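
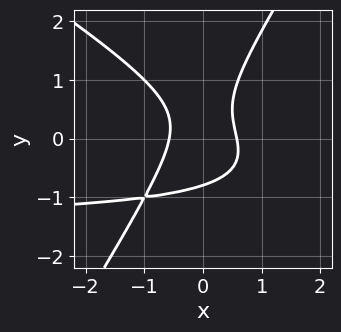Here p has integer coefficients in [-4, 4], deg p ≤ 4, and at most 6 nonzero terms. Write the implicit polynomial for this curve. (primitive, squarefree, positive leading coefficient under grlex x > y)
2*x^2*y + 2*x*y^2 - 2*y^3 + 3*x^2 - 1

1. Degree: a generic line meets the curve in up to 3 points, so deg p = 3.
2. Putting this together gives p.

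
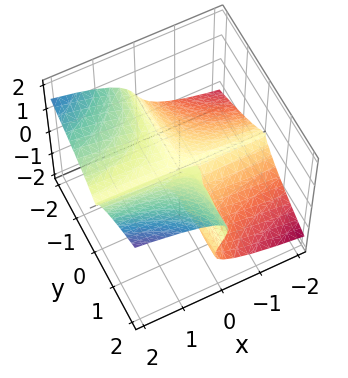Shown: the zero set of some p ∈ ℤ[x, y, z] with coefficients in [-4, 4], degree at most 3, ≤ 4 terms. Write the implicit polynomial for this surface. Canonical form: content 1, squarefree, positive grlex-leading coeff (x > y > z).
x*y^2 - 3*z^3 + y*z

First, deg p = 3. The shape is more complex than any degree-2 surface.
Next, checking where it meets the axes: every point of the x-axis in the box is on the surface; every point of the y-axis in the box is on the surface; it crosses the z-axis at the gridline z = 0.
Finally, these observations pin down the coefficients.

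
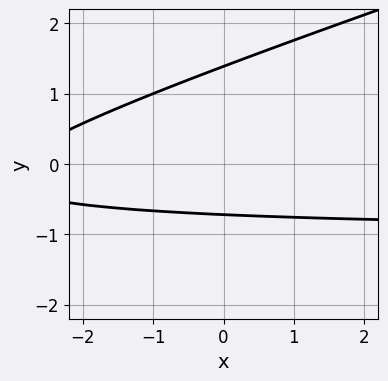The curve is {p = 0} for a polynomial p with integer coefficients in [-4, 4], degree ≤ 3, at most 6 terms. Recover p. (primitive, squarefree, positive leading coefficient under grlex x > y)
Degree: no degree-1 curve has this shape, so deg p = 2.
Reading off the gridlines: no x-intercept at any integer in the box.
The integer polynomial consistent with all of this is the stated p.

x*y - 3*y^2 + x + 2*y + 3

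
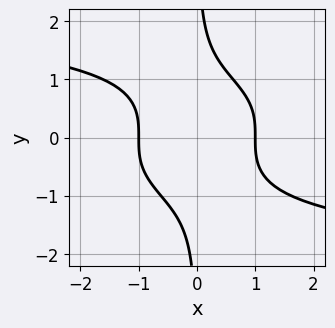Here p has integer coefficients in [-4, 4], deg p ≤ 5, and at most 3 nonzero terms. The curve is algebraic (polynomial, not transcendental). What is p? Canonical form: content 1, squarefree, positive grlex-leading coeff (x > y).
First, degree: the shape is more complex than any degree-3 curve, so deg p = 4.
Then, checking where it meets the axes: the x-axis gridline crossings are at x ∈ {-1, 1}; no y-intercept at any integer in the box.
Finally, matching integer coefficients to the picture gives p.

x*y^3 + x^2 - 1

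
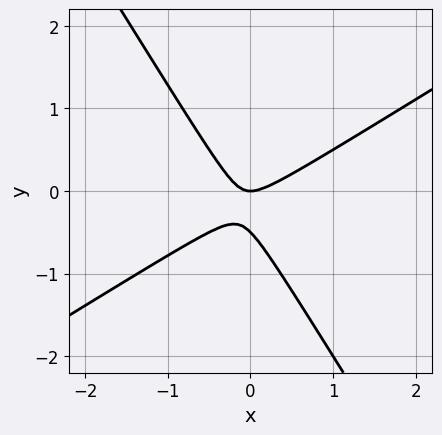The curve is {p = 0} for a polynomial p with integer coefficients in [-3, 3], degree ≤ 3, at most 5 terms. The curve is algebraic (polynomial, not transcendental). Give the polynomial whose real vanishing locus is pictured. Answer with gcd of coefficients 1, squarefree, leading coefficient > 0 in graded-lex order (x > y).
1. The degree is 2 — the shape is more complex than any degree-1 curve.
2. From the visible intercepts: one y-axis crossing is at y = 0; it meets the x-axis at x = 0 (among the integer gridlines).
3. Matching integer coefficients to the picture gives p.

2*x^2 - 2*x*y - 2*y^2 - y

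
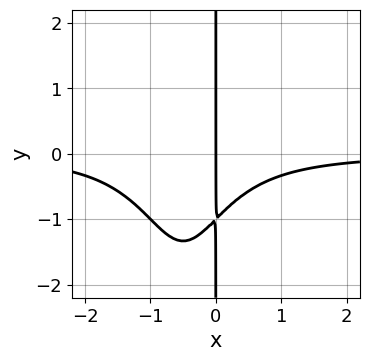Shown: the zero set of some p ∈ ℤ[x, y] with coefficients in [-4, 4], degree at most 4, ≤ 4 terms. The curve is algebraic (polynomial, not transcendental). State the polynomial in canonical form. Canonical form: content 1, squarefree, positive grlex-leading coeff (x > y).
1. The degree is 4 — a generic line meets the curve in up to 4 points.
2. Observable constraints: one x-axis crossing is at x = 0; the visible y-axis segment lies entirely on the curve.
3. Putting this together gives p.

x^3*y + x^2*y + x*y + x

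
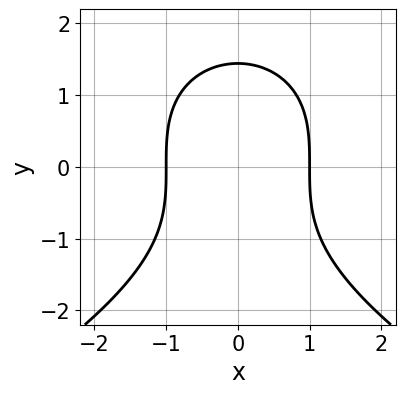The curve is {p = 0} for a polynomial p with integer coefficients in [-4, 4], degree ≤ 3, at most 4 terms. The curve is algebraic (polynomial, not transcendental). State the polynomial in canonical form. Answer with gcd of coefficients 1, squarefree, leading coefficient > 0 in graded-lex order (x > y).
y^3 + 3*x^2 - 3

(a) deg p = 3.
(b) Symmetries: mirror symmetry x ↦ −x ⇒ only even powers of x.
(c) Observable constraints: among the integer gridlines, it crosses the x-axis at x ∈ {-1, 1}.
(d) Matching integer coefficients to the picture gives p.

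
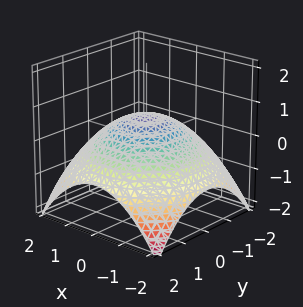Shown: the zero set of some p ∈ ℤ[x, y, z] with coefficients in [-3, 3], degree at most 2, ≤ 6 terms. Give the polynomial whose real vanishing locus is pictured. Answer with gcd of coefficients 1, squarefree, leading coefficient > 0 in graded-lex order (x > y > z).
x^2 + y^2 + 3*z - 2

deg p = 2.
By symmetry, the surface is invariant under rotation about z: p = q(x² + y², z).
From the axis intercepts and sections: a circular section at z = 0 has radius between 1 and 2.
Solving for integer coefficients yields p as stated.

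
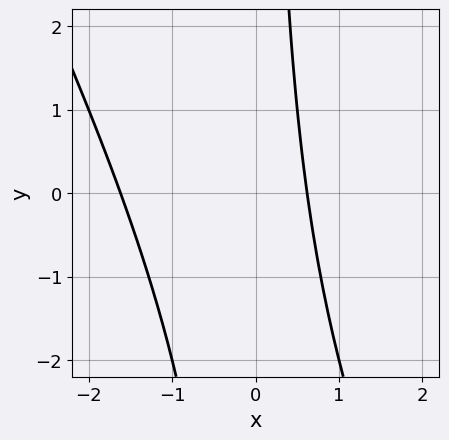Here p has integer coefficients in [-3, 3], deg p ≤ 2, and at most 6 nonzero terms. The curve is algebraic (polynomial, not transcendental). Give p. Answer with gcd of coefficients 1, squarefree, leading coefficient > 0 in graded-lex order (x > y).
(a) Degree: a generic line meets the curve in up to 2 points, so deg p = 2.
(b) Observable constraints: the curve avoids every integer y-axis point in the box.
(c) Solving for integer coefficients yields p as stated.

2*x^2 + x*y + 2*x - 2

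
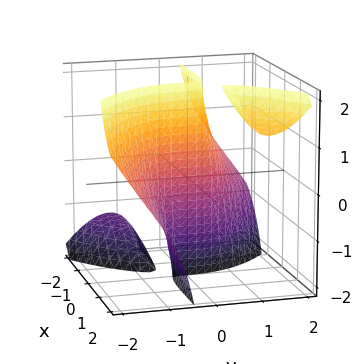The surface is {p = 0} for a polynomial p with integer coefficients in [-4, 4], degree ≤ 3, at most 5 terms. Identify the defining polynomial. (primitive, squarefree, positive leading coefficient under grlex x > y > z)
3*x*y*z - 2*y^3 - 3*x

There are 3 components. Treating them together as one polynomial.
Degree: a generic line meets the surface in up to 3 points, so deg p = 3.
Checking where it meets the axes: it crosses the x-axis at the gridline x = 0; it meets the y-axis at y = 0 (among the integer gridlines).
Matching integer coefficients to the picture gives p. Check: (0, 0, -2) on the z-axis lies on the surface, and p(0, 0, -2) = 0. ✓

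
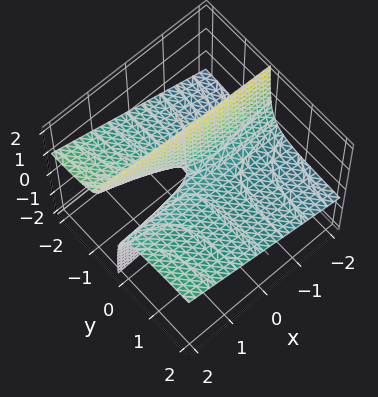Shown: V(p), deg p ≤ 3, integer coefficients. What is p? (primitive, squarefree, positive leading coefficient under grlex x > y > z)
x*y - 3*y*z - z

1. deg p = 2.
2. Checking where it meets the axes: the visible x-axis segment lies entirely on the surface; every point of the y-axis in the box is on the surface; one z-axis crossing is at z = 0.
3. Putting this together gives p.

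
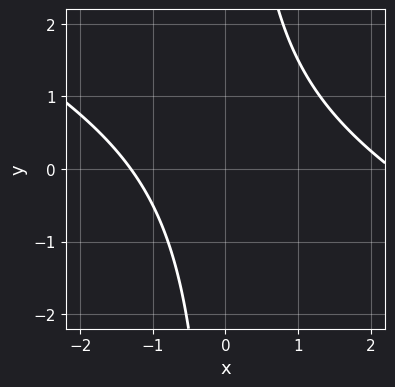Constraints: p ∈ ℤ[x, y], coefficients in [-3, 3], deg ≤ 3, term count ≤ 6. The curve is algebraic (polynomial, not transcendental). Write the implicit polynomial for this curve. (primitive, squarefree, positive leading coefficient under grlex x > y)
x^2 + 2*x*y - x - 3

(a) deg p = 2.
(b) Observable constraints: it misses every integer gridline on the y-axis.
(c) Matching integer coefficients to the picture gives p.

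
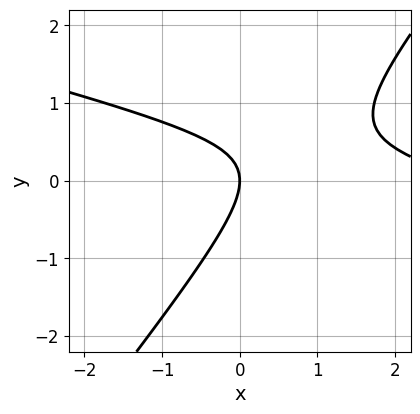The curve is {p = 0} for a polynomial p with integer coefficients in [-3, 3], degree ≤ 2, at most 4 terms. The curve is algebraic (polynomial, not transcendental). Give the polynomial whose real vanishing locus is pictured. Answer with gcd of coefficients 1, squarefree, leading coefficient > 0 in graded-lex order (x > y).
(a) Degree: a generic line meets the curve in up to 2 points, so deg p = 2.
(b) From the visible intercepts: one x-axis crossing is at x = 0; it meets the y-axis at y = 0 (among the integer gridlines).
(c) Putting this together gives p.

x^2 + 3*x*y - 3*y^2 - 3*x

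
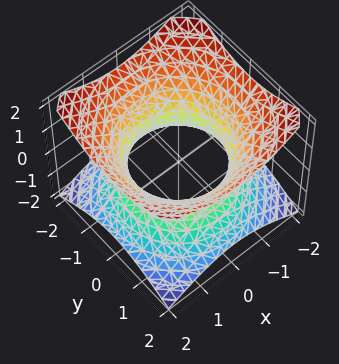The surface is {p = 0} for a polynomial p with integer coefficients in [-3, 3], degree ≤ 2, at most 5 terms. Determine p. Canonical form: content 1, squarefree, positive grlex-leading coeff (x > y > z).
First, deg p = 2. An hourglass — one-sheet hyperboloid; a quadric.
Next, symmetries: rotational symmetry about the z-axis ⇒ p depends on x, y only through x² + y²; it's symmetric under z → −z, forcing even powers of z.
Then, checking where it meets the axes: no z-intercept at any integer in the box; a circular section at z = -1 has radius between 1 and 2.
Finally, matching integer coefficients to the picture gives p.

2*x^2 + 2*y^2 - 3*z^2 - 3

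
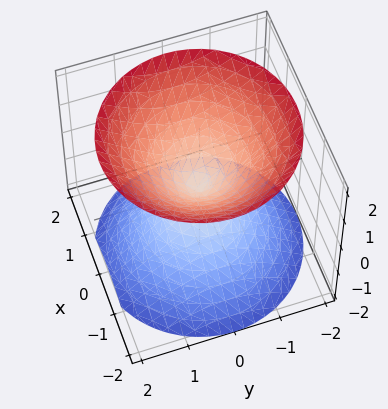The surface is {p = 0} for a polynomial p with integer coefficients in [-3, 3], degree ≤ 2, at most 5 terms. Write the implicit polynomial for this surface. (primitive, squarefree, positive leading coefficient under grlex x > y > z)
x^2 + y^2 - z^2

1. The picture has 2 separate pieces.
2. The degree is 2 — two nappes meeting at a single point; a quadric.
3. Symmetries: the z-axis is an axis of rotation, so x and y enter only as x² + y²; it's symmetric under z → −z, forcing even powers of z.
4. Checking where it meets the axes: it meets the y-axis at y = 0 (among the integer gridlines); a circular section at z = -1 has radius exactly 1; it meets the z-axis at z = 0 (among the integer gridlines); it meets the x-axis at x = 0 (among the integer gridlines).
5. Fitting integer coefficients to these (and the overall shape) gives p.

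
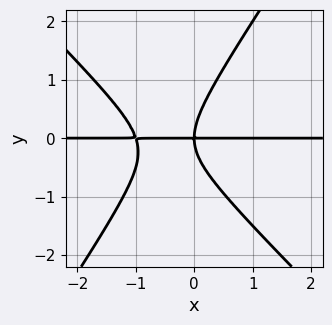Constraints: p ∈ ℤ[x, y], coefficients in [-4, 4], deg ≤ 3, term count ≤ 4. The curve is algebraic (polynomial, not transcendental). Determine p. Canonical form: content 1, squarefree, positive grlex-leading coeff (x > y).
First, degree: a generic line meets the curve in up to 3 points, so deg p = 3.
Then, from the axis intercepts and sections: one y-axis crossing is at y = 0; every point of the x-axis in the box is on the curve.
Finally, fitting integer coefficients to these (and the overall shape) gives p.

3*x^2*y + x*y^2 - 2*y^3 + 3*x*y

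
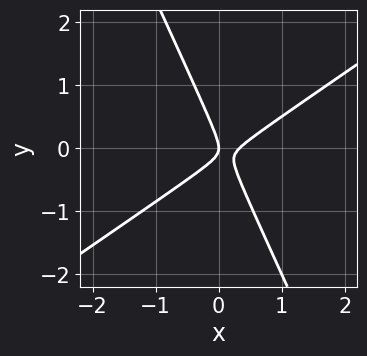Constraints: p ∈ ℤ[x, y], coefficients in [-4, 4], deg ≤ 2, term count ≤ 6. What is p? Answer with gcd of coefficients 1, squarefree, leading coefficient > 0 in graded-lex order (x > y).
3*x^2 - 3*x*y - 2*y^2 - x

The degree is 2 — a generic line meets the curve in up to 2 points.
Observable constraints: it crosses the x-axis at the gridline x = 0; it meets the y-axis at y = 0 (among the integer gridlines).
These observations pin down the coefficients.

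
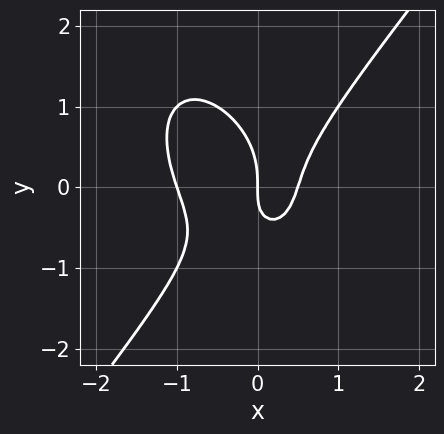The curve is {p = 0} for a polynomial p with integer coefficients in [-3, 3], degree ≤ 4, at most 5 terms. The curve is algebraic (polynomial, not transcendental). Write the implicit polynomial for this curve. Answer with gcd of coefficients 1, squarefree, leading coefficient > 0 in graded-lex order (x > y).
2*x^3 - y^3 + x^2 - x*y - x

1. deg p = 3.
2. From the axis intercepts and sections: it crosses the y-axis at the gridline y = 0; the x-axis gridline crossings are at x ∈ {-1, 0}.
3. The integer polynomial consistent with all of this is the stated p.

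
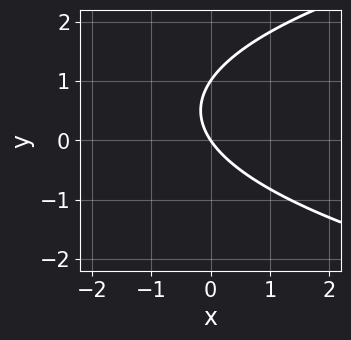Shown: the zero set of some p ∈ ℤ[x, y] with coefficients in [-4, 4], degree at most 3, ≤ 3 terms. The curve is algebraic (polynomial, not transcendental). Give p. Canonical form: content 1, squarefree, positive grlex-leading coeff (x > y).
2*y^2 - 3*x - 2*y

1. Degree: the shape is more complex than any degree-1 curve, so deg p = 2.
2. Checking where it meets the axes: one x-axis crossing is at x = 0; the y-axis gridline crossings are at y ∈ {0, 1}.
3. The integer polynomial consistent with all of this is the stated p.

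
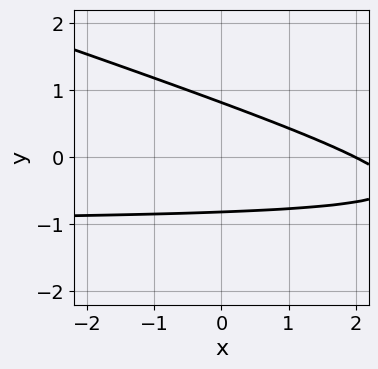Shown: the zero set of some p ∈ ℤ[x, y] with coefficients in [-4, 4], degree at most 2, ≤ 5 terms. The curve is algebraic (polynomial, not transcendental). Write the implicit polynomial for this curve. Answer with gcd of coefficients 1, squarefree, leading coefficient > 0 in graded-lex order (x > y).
First, the degree is 2 — a generic line meets the curve in up to 2 points.
Then, reading off the gridlines: it meets the x-axis at x = 2 (among the integer gridlines).
Finally, these observations pin down the coefficients.

x*y + 3*y^2 + x - 2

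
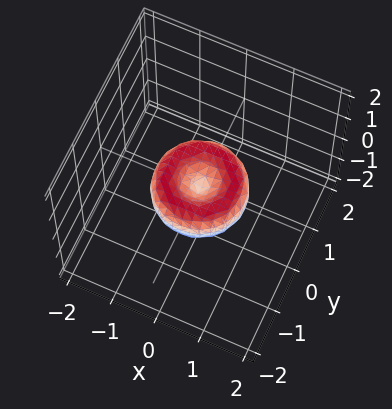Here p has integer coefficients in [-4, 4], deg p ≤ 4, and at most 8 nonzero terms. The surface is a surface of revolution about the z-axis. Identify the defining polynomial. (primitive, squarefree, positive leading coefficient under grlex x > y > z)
x^4 + 2*x^2*y^2 + y^4 - x^2 - y^2 + z^2

(a) Degree: a generic line meets the surface in up to 4 points, so deg p = 4.
(b) Symmetries: rotational symmetry about the z-axis ⇒ p depends on x, y only through x² + y².
(c) Observable constraints: it meets the z-axis at z = 0 (among the integer gridlines); the x-axis gridline crossings are at x ∈ {-1, 0, 1}; among the integer gridlines, it crosses the y-axis at y ∈ {-1, 0, 1}; a circular section at z = 0 has radius exactly 1.
(d) Assembling these constraints gives the stated polynomial.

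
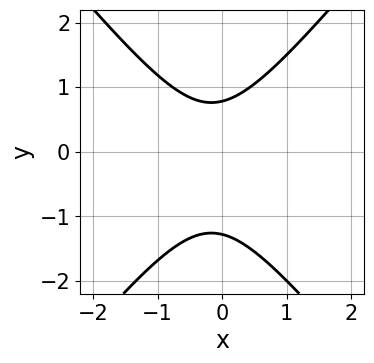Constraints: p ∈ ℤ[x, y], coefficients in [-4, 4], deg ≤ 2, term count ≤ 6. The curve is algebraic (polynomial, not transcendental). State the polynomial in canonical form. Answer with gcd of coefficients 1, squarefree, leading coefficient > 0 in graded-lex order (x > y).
3*x^2 - 2*y^2 + x - y + 2

(a) Degree: the shape is more complex than any degree-1 curve, so deg p = 2.
(b) From the visible intercepts: it misses every integer gridline on the x-axis.
(c) The integer polynomial consistent with all of this is the stated p.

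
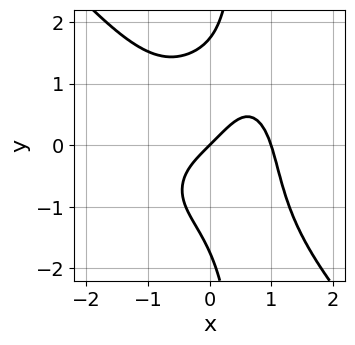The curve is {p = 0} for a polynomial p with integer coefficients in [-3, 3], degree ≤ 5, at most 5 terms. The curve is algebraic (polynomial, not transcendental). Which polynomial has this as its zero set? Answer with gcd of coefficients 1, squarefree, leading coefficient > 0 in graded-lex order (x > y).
3*x^4 + 2*x*y^3 - y^3 - 3*x + 3*y

Degree: no degree-3 curve has this shape, so deg p = 4.
From the visible intercepts: it meets the y-axis at y = 0 (among the integer gridlines); the x-axis gridline crossings are at x ∈ {0, 1}.
Matching integer coefficients to the picture gives p.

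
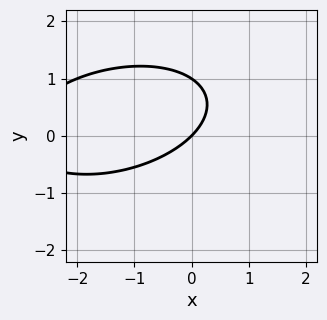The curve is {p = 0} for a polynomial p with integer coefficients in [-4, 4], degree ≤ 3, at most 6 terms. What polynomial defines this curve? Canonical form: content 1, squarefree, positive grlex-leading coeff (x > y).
x^2 - x*y + 3*y^2 + 3*x - 3*y

First, the degree is 2 — a generic line meets the curve in up to 2 points.
Next, checking where it meets the axes: it crosses the x-axis at the gridline x = 0; among the integer gridlines, it crosses the y-axis at y ∈ {0, 1}.
Finally, fitting integer coefficients to these (and the overall shape) gives p.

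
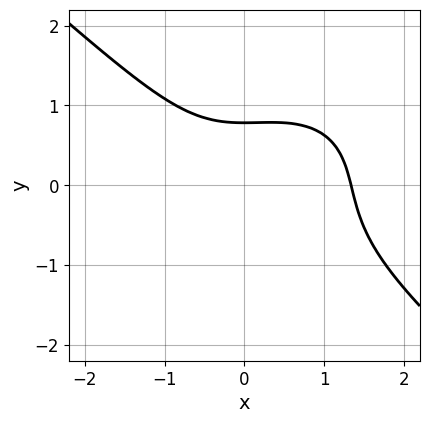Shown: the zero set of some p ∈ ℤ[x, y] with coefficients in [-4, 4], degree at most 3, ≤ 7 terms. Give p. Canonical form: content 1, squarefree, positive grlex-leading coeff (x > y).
(a) Degree: the shape is more complex than any degree-2 curve, so deg p = 3.
(b) Matching integer coefficients to the picture gives p.

2*x^3 + 3*y^3 - x^2 + 2*y - 3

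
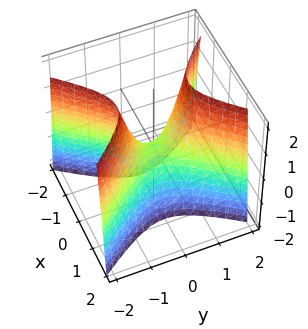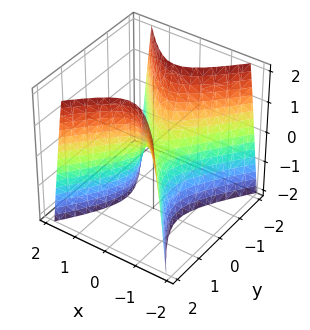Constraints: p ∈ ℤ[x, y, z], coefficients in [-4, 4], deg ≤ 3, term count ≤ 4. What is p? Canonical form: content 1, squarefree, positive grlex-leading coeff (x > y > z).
3*x^2 - 2*y^2 + z

First, degree: a saddle surface; a quadric, so deg p = 2.
Next, symmetries: the x ↦ −x reflection is a symmetry, so x appears only in even powers; it's symmetric under y → −y, forcing even powers of y.
Then, reading off the gridlines: it crosses the y-axis at the gridline y = 0; one z-axis crossing is at z = 0; it meets the x-axis at x = 0 (among the integer gridlines).
Finally, solving for integer coefficients yields p as stated.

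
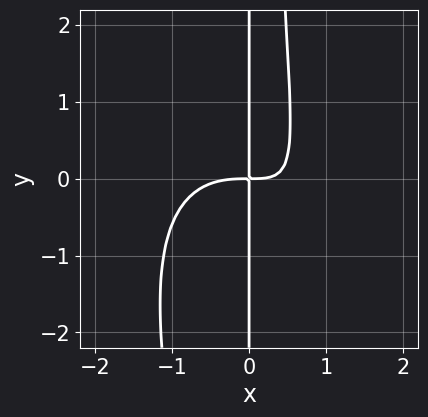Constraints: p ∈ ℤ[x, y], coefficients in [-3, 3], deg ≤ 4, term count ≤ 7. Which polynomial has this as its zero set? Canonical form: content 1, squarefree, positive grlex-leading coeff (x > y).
2*x^4 + 2*x^3*y + x^2*y^2 + 3*x^2*y - 3*x*y

(a) The degree is 4 — the shape is more complex than any degree-3 curve.
(b) Against the integer gridlines: the visible y-axis segment lies entirely on the curve.
(c) Together with the visible shape, these determine p as stated.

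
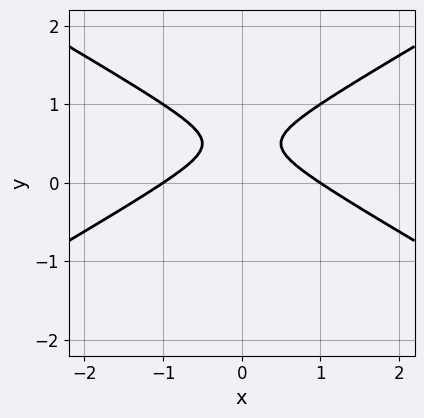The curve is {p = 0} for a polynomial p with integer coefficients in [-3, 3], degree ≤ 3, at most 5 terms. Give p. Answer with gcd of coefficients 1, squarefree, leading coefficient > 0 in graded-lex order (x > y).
x^2 - 3*y^2 + 3*y - 1

Degree: no degree-1 curve has this shape, so deg p = 2.
Symmetries: it's symmetric under x → −x, forcing even powers of x.
Checking where it meets the axes: among the integer gridlines, it crosses the x-axis at x ∈ {-1, 1}; it misses every integer gridline on the y-axis.
Solving for integer coefficients yields p as stated.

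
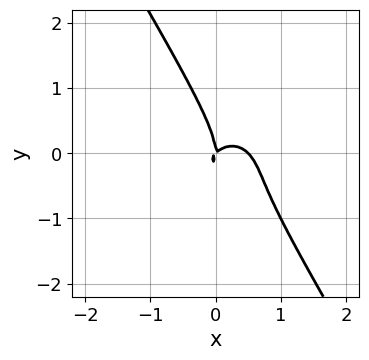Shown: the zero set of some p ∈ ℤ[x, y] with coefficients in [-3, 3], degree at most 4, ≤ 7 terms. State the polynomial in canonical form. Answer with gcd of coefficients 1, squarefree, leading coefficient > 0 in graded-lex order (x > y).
2*x^3 + x*y^2 + y^3 - x^2 + x*y

First, deg p = 3. No degree-2 curve has this shape.
Then, against the integer gridlines: it crosses the x-axis at the gridline x = 0; it crosses the y-axis at the gridline y = 0.
Finally, putting this together gives p.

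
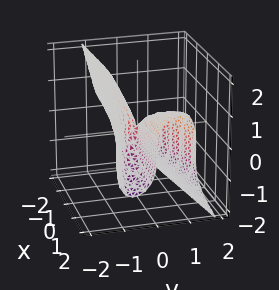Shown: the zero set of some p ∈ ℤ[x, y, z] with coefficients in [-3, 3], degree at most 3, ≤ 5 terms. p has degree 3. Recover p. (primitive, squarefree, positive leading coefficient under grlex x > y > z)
(a) deg p = 3.
(b) Against the integer gridlines: one y-axis crossing is at y = 0; every point of the x-axis in the box is on the surface; it meets the z-axis at z = 0 (among the integer gridlines).
(c) Fitting integer coefficients to these (and the overall shape) gives p.

3*y^3 + z^3 - 2*x*y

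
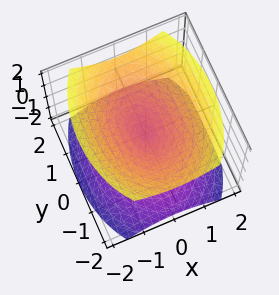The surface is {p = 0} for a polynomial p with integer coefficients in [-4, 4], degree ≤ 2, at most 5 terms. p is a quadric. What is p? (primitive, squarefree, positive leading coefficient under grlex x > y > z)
2*x^2 + y^2 - 2*z^2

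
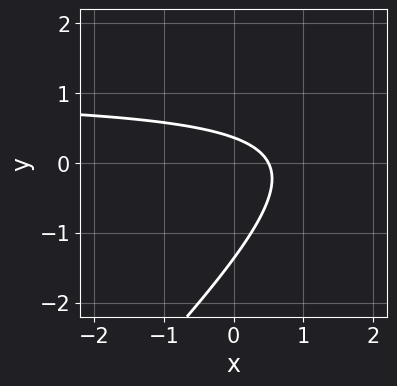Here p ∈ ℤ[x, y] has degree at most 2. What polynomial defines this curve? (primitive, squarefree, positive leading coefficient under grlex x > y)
2*x*y - 2*y^2 - 2*x - 2*y + 1

First, the degree is 2 — no degree-1 curve has this shape.
Finally, matching integer coefficients to the picture gives p.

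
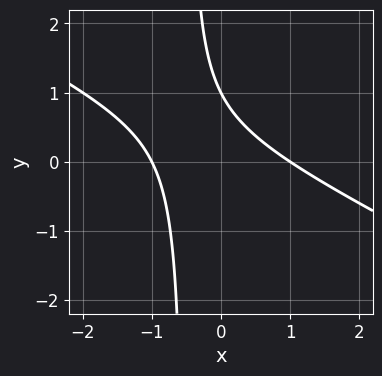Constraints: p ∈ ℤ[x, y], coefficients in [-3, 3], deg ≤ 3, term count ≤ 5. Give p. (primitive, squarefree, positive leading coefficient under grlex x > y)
x^2 + 2*x*y + y - 1

First, deg p = 2. No degree-1 curve has this shape.
Then, reading off the gridlines: it meets the y-axis at y = 1 (among the integer gridlines); the x-axis gridline crossings are at x ∈ {-1, 1}.
Finally, solving for integer coefficients yields p as stated.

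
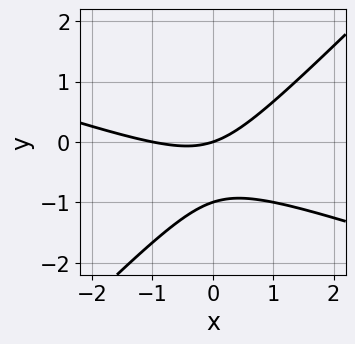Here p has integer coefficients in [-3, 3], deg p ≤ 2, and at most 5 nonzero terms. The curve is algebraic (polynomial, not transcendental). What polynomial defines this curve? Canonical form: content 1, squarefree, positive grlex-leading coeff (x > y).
deg p = 2. The shape is more complex than any degree-1 curve.
Observable constraints: among the integer gridlines, it crosses the y-axis at y ∈ {-1, 0}; the x-axis gridline crossings are at x ∈ {-1, 0}.
These observations pin down the coefficients.

x^2 + 2*x*y - 3*y^2 + x - 3*y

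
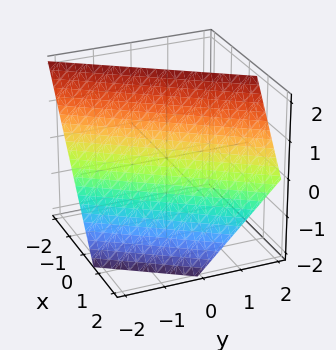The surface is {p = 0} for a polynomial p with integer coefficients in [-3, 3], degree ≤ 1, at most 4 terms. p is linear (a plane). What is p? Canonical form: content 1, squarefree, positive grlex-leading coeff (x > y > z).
3*x - 2*y + 2*z - 2

First, the degree is 1 — the surface is flat (a plane).
Next, from the visible intercepts: it meets the y-axis at y = -1 (among the integer gridlines); it crosses the z-axis at the gridline z = 1.
Finally, fitting integer coefficients to these (and the overall shape) gives p.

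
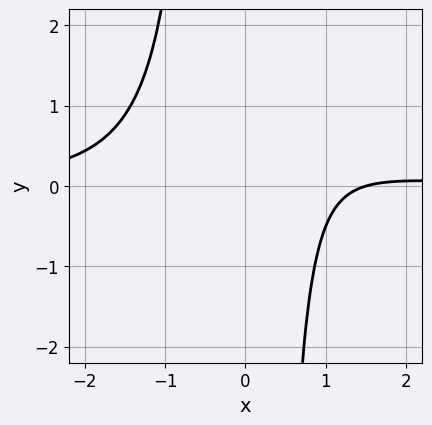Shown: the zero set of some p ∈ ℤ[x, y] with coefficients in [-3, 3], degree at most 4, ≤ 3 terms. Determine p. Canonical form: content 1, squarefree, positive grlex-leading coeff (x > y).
Degree: a generic line meets the curve in up to 4 points, so deg p = 4.
Checking where it meets the axes: the curve avoids every integer y-axis point in the box.
Putting this together gives p.

2*x^3*y - 2*x + 3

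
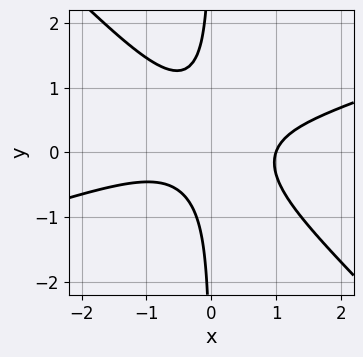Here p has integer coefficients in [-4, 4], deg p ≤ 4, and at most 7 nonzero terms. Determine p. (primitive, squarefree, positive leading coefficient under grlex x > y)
x^3 - 2*x^2*y - 3*x*y^2 + x*y - 1

deg p = 3. A generic line meets the curve in up to 3 points.
Against the integer gridlines: no y-intercept at any integer in the box; it meets the x-axis at x = 1 (among the integer gridlines).
Solving for integer coefficients yields p as stated.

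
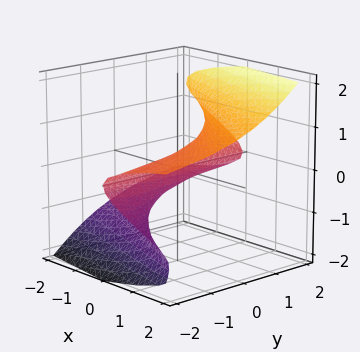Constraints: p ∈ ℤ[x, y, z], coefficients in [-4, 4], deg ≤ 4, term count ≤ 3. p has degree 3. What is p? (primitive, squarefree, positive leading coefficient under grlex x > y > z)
Degree: no degree-2 surface has this shape, so deg p = 3.
From the axis intercepts and sections: every point of the y-axis in the box is on the surface; it meets the z-axis at z = 0 (among the integer gridlines); it crosses the x-axis at the gridline x = 0.
Fitting integer coefficients to these (and the overall shape) gives p.

3*y*z^2 - 3*z^3 + 2*x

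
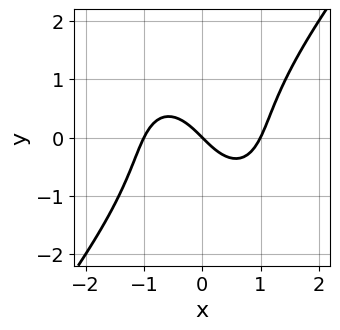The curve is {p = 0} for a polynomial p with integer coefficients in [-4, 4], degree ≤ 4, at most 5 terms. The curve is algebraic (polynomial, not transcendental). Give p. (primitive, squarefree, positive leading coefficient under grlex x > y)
2*x^3 - y^3 - 2*x - 2*y

1. The degree is 3 — the shape is more complex than any degree-2 curve.
2. From the axis intercepts and sections: the x-axis gridline crossings are at x ∈ {-1, 0, 1}; it crosses the y-axis at the gridline y = 0.
3. The integer polynomial consistent with all of this is the stated p.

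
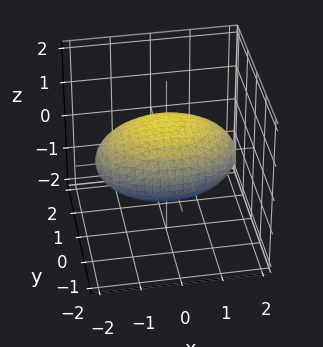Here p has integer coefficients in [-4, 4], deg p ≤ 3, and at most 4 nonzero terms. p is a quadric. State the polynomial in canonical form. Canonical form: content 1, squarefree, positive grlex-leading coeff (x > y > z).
x^2 + 2*y^2 + 3*z^2 - 3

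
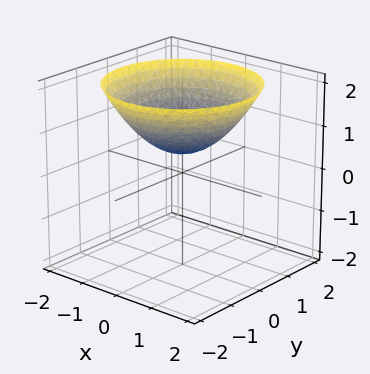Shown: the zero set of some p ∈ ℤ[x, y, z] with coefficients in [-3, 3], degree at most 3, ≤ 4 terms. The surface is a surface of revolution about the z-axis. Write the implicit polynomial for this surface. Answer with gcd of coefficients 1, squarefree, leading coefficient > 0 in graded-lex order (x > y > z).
x^2 + y^2 - 2*z + 1

The degree is 2 — the shape is more complex than any degree-1 surface.
Symmetry: every cross-section ⟂ z is a circle, so x, y appear only via x² + y².
From the axis intercepts and sections: no x-intercept at any integer in the box; a circular section at z = 1 has radius exactly 1; it misses every integer gridline on the y-axis.
The integer polynomial consistent with all of this is the stated p.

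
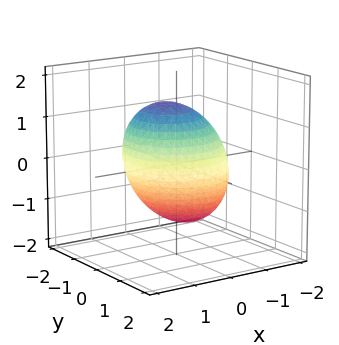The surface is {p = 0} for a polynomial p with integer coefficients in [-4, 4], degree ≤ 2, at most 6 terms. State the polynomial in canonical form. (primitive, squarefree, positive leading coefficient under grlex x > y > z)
2*x^2 - 2*x*z + 2*y^2 - 2*y*z + 2*z^2 - 3

(a) The degree is 2 — a generic line meets the surface in up to 2 points.
(b) Solving for integer coefficients yields p as stated.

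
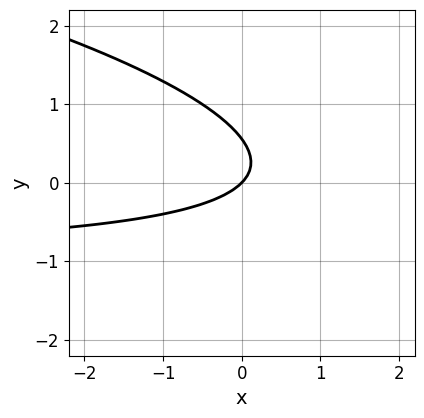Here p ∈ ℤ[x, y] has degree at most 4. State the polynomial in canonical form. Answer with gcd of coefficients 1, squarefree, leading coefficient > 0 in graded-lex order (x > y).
y^3 + 2*x*y + 3*y^2 + 2*x - 2*y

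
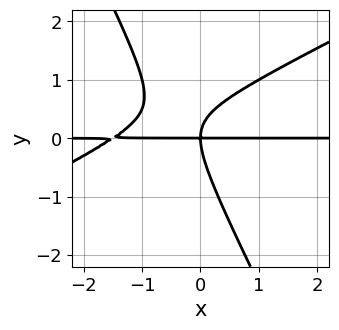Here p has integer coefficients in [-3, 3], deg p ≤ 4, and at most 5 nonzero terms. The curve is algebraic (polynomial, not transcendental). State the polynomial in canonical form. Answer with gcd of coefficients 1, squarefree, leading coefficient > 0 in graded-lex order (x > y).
First, deg p = 3. The shape is more complex than any degree-2 curve.
Next, observable constraints: the visible x-axis segment lies entirely on the curve; it crosses the y-axis at the gridline y = 0.
Finally, assembling these constraints gives the stated polynomial.

2*x^2*y - 3*x*y^2 - 2*y^3 + 3*x*y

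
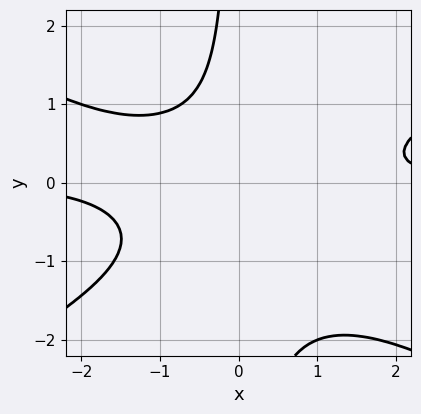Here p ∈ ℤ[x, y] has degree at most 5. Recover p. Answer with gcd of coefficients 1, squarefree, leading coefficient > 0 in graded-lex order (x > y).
x^3*y - 3*x*y^3 - 3*x*y^2 - 2*y^2 - 2

The degree is 4 — a generic line meets the curve in up to 4 points.
Against the integer gridlines: it misses every integer gridline on the y-axis; the curve avoids every integer x-axis point in the box.
Together with the visible shape, these determine p as stated.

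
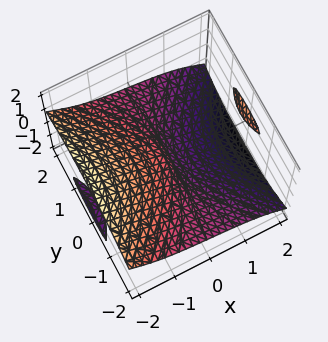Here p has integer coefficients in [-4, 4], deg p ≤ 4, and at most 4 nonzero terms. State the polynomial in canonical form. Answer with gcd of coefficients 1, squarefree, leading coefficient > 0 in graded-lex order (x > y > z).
x^2*z - y^2*z - 2*z^3 - x

(a) I count 3 distinct pieces. Treating them together as one polynomial.
(b) The degree is 3 — a generic line meets the surface in up to 3 points.
(c) Reading off the gridlines: the visible y-axis segment lies entirely on the surface; it crosses the x-axis at the gridline x = 0; one z-axis crossing is at z = 0.
(d) Matching integer coefficients to the picture gives p.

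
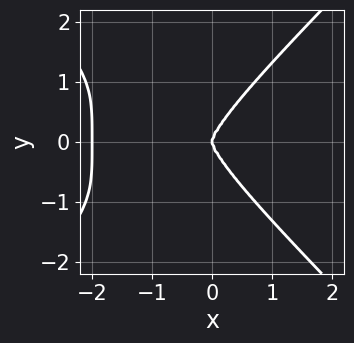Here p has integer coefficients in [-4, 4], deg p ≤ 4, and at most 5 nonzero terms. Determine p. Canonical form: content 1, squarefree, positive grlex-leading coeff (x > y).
x^4 - y^4 + 2*x^3

Degree: a generic line meets the curve in up to 4 points, so deg p = 4.
Symmetries: mirror symmetry y ↦ −y ⇒ only even powers of y.
From the visible intercepts: it meets the y-axis at y = 0 (among the integer gridlines); among the integer gridlines, it crosses the x-axis at x ∈ {-2, 0}.
Assembling these constraints gives the stated polynomial.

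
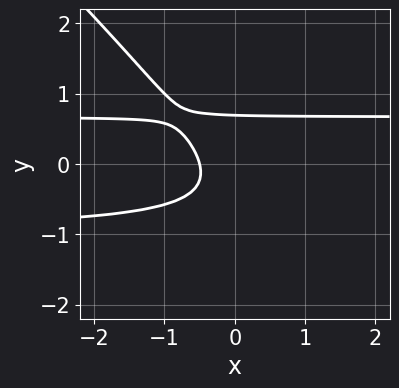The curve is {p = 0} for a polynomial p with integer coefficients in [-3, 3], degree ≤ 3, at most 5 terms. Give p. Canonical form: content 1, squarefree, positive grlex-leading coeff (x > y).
3*x*y^2 + 3*y^3 + x*y - 2*x - 1

1. Degree: no degree-2 curve has this shape, so deg p = 3.
2. Matching integer coefficients to the picture gives p.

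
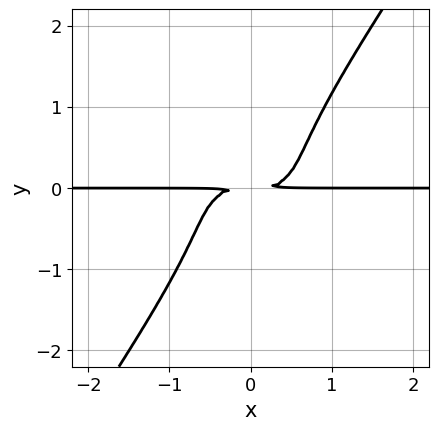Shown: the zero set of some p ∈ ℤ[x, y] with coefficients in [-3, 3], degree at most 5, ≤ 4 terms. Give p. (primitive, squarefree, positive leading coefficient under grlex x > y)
3*x^3*y + 3*x*y^3 - 3*y^4 - 2*y^2

1. deg p = 4.
2. Reading off the gridlines: every point of the x-axis in the box is on the curve.
3. Together with the visible shape, these determine p as stated.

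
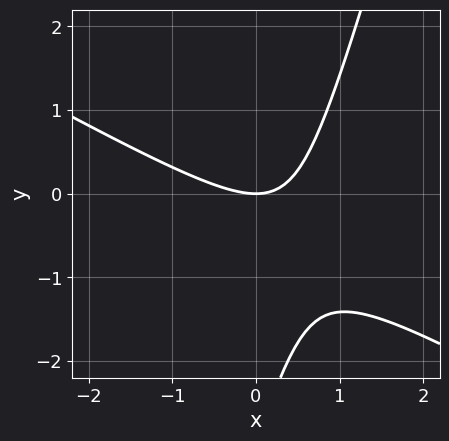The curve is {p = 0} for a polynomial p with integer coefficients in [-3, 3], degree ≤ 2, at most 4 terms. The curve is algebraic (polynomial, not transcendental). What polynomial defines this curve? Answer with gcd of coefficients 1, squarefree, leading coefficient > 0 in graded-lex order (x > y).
2*x^2 + 3*x*y - y^2 - 3*y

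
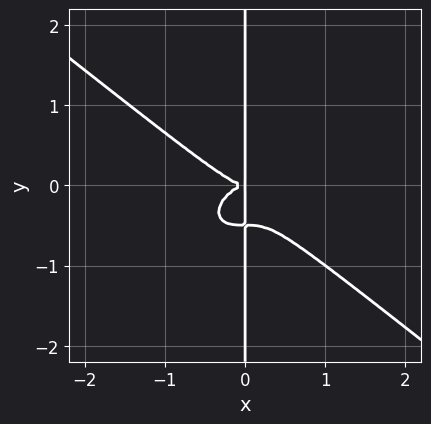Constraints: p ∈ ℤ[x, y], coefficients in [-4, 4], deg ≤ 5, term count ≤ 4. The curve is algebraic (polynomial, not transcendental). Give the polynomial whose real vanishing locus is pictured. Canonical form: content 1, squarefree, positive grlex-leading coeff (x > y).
(a) The degree is 4 — no degree-3 curve has this shape.
(b) Observable constraints: every point of the y-axis in the box is on the curve.
(c) Putting this together gives p.

x^4 + 2*x*y^3 + x*y^2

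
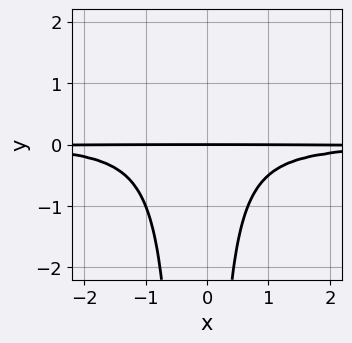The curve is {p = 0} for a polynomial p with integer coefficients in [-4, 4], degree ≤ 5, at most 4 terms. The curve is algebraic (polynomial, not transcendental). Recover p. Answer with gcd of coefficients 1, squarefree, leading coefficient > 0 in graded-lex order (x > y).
3*x^2*y^2 + x*y^2 + 2*y

Degree: the shape is more complex than any degree-3 curve, so deg p = 4.
Reading off the gridlines: every point of the x-axis in the box is on the curve; it crosses the y-axis at the gridline y = 0.
The integer polynomial consistent with all of this is the stated p.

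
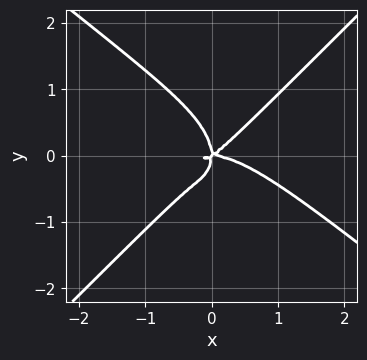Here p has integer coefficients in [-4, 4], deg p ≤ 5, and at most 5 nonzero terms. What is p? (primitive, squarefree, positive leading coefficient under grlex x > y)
The degree is 4 — no degree-3 curve has this shape.
From the visible intercepts: it meets the y-axis at y = 0 (among the integer gridlines); one x-axis crossing is at x = 0.
Matching integer coefficients to the picture gives p.

2*x^4 + x^3*y - 3*y^4 + 2*x^2*y - 3*x*y^2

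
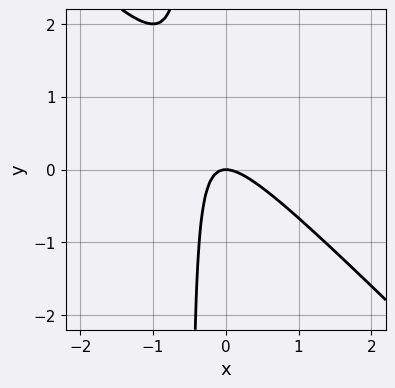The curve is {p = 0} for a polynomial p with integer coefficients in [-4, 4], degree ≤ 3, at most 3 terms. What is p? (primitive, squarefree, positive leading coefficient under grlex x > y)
2*x^2 + 2*x*y + y

deg p = 2. No degree-1 curve has this shape.
Checking where it meets the axes: it crosses the x-axis at the gridline x = 0; it crosses the y-axis at the gridline y = 0.
These observations pin down the coefficients.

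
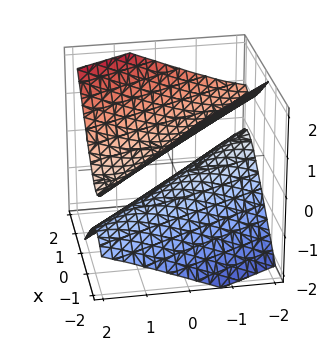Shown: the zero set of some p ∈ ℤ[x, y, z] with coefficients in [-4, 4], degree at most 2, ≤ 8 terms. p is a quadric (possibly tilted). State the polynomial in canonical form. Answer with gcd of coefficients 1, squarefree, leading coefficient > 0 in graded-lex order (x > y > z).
2*x^2 + 3*x*y + y^2 - y*z - 3*z^2 + 1

(a) I count 2 distinct pieces.
(b) deg p = 2.
(c) Against the integer gridlines: it misses every integer gridline on the x-axis; no y-intercept at any integer in the box.
(d) These observations pin down the coefficients.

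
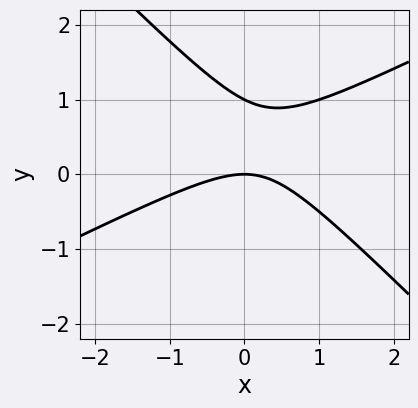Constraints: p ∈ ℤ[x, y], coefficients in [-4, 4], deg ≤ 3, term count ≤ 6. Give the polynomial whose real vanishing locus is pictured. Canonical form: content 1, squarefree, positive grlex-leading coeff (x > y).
x^2 - x*y - 2*y^2 + 2*y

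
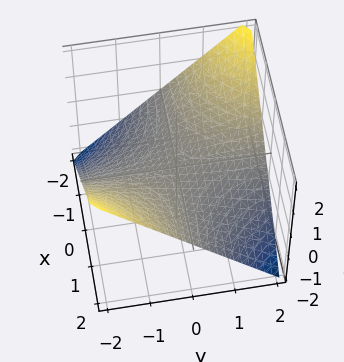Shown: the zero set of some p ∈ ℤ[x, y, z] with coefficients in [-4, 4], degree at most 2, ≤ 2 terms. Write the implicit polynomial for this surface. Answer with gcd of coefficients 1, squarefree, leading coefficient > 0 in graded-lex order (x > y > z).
x*y + 2*z

(a) The degree is 2 — a hyperbolic paraboloid; a quadric.
(b) Against the integer gridlines: the visible x-axis segment lies entirely on the surface; the visible y-axis segment lies entirely on the surface.
(c) Putting this together gives p.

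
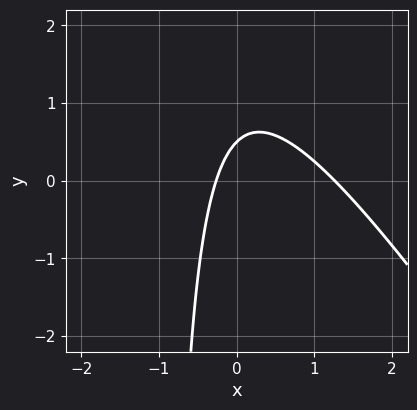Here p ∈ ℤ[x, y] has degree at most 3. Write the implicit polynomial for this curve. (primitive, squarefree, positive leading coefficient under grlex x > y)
1. deg p = 2. The shape is more complex than any degree-1 curve.
2. Putting this together gives p.

3*x^2 + 2*x*y - 3*x + 2*y - 1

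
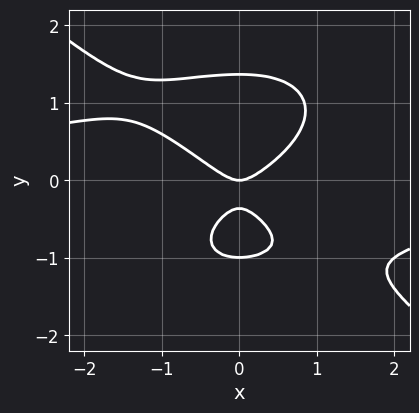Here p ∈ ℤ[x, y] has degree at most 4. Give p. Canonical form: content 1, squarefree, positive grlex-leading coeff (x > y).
Degree: a generic line meets the curve in up to 4 points, so deg p = 4.
Observable constraints: it crosses the x-axis at the gridline x = 0; the y-axis gridline crossings are at y ∈ {-1, 0}.
Fitting integer coefficients to these (and the overall shape) gives p.

x^3*y + 2*y^4 + 2*x^2 - 3*y^2 - y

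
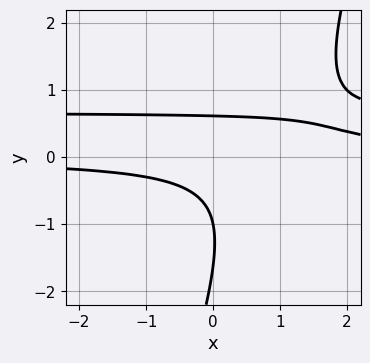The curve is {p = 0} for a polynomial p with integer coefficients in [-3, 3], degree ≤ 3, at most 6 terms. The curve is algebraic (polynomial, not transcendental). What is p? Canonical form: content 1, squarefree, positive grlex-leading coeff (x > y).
3*x*y^2 - y^3 - 2*x*y - 2*y^2 + 1

Degree: a generic line meets the curve in up to 3 points, so deg p = 3.
From the visible intercepts: one y-axis crossing is at y = -1; the curve avoids every integer x-axis point in the box.
Matching integer coefficients to the picture gives p.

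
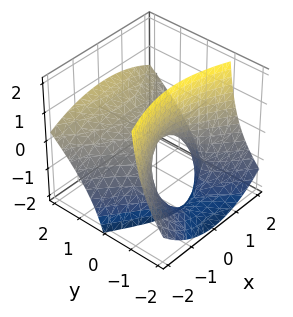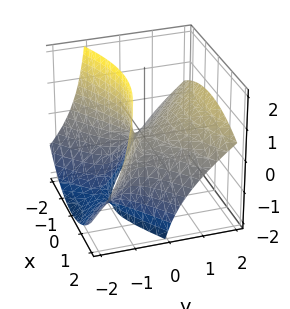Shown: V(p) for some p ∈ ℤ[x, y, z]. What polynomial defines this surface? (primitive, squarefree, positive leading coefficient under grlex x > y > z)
x^2 - 2*y^2 + 3*y*z + 2*z

The degree is 2 — no degree-1 surface has this shape.
Checking where it meets the axes: one z-axis crossing is at z = 0; one y-axis crossing is at y = 0.
Fitting integer coefficients to these (and the overall shape) gives p.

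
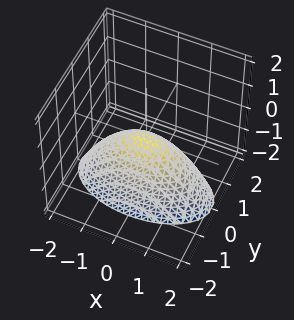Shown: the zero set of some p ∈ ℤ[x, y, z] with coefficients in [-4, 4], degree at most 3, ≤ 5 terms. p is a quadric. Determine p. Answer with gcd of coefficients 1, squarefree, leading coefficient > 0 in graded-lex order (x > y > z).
x^2 + 3*y^2 + 2*z

First, degree: a paraboloid; a quadric, so deg p = 2.
Then, symmetries: mirror symmetry y ↦ −y ⇒ only even powers of y; the x ↦ −x reflection is a symmetry, so x appears only in even powers.
Then, reading off the gridlines: it crosses the y-axis at the gridline y = 0; it meets the x-axis at x = 0 (among the integer gridlines); it crosses the z-axis at the gridline z = 0.
Finally, the integer polynomial consistent with all of this is the stated p.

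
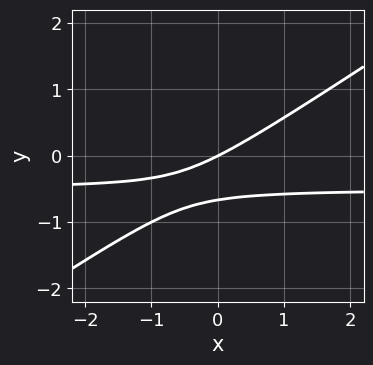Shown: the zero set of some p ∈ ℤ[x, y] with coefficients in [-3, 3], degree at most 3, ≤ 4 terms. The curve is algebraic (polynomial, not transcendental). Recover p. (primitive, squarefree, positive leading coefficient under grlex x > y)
2*x*y - 3*y^2 + x - 2*y

(a) Degree: no degree-1 curve has this shape, so deg p = 2.
(b) From the visible intercepts: it crosses the y-axis at the gridline y = 0; one x-axis crossing is at x = 0.
(c) Assembling these constraints gives the stated polynomial.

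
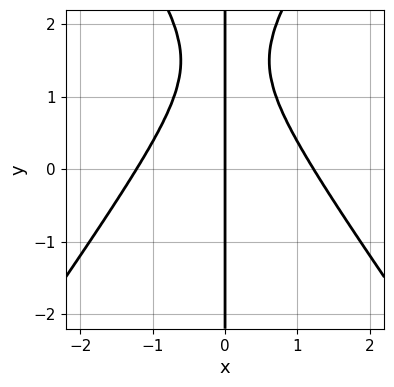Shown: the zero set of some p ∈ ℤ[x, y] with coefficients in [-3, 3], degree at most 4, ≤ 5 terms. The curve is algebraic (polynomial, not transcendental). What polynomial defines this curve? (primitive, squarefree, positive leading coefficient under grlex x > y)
(a) The degree is 3 — no degree-2 curve has this shape.
(b) From the axis intercepts and sections: one x-axis crossing is at x = 0; every point of the y-axis in the box is on the curve.
(c) Solving for integer coefficients yields p as stated.

2*x^3 - x*y^2 + 3*x*y - 3*x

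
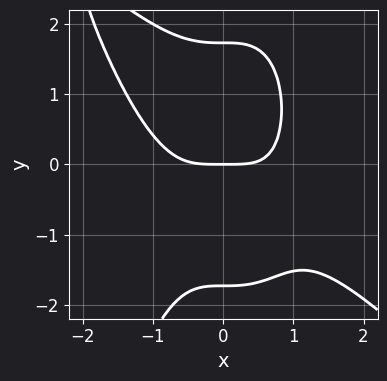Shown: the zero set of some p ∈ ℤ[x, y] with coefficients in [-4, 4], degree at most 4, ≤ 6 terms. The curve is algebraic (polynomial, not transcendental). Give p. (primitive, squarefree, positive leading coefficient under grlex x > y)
(a) deg p = 4. The shape is more complex than any degree-3 curve.
(b) From the axis intercepts and sections: it meets the y-axis at y = 0 (among the integer gridlines); it meets the x-axis at x = 0 (among the integer gridlines).
(c) The integer polynomial consistent with all of this is the stated p.

2*x^4 + 2*x^3*y + y^3 - 3*y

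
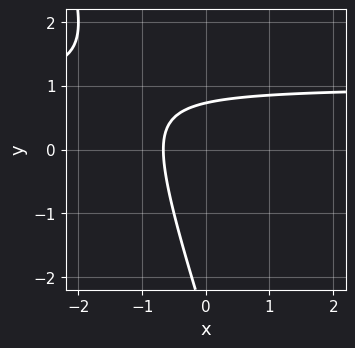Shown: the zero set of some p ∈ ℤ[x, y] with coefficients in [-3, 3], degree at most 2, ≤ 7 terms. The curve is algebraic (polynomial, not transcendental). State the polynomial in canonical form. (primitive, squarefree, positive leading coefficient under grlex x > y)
3*x*y + y^2 - 3*x + 2*y - 2

(a) Degree: no degree-1 curve has this shape, so deg p = 2.
(b) The integer polynomial consistent with all of this is the stated p.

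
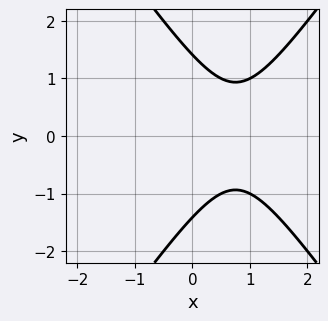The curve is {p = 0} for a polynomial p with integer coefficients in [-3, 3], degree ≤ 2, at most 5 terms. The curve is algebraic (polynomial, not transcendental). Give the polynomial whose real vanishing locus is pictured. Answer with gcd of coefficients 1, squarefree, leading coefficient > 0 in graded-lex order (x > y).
2*x^2 - y^2 - 3*x + 2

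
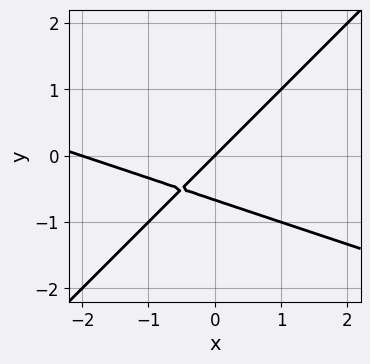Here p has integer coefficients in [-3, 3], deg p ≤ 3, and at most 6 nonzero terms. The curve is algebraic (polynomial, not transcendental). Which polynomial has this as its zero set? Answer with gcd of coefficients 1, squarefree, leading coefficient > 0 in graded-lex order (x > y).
x^2 + 2*x*y - 3*y^2 + 2*x - 2*y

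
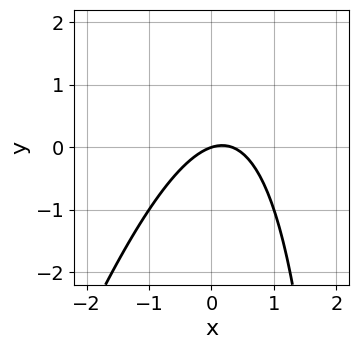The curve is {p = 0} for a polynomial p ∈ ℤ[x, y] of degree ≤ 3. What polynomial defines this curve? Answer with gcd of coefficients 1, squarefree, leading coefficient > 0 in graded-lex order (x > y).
3*x^2 - x*y - x + 3*y

(a) The degree is 2 — the shape is more complex than any degree-1 curve.
(b) From the axis intercepts and sections: it crosses the y-axis at the gridline y = 0; one x-axis crossing is at x = 0.
(c) These observations pin down the coefficients.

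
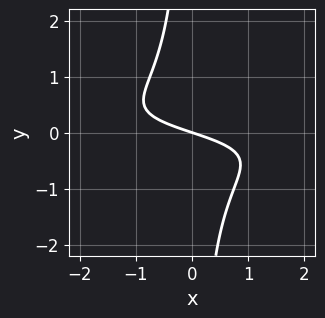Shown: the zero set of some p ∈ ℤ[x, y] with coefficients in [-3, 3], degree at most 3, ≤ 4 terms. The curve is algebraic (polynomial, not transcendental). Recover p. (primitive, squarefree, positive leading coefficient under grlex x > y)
1. The degree is 3 — no degree-2 curve has this shape.
2. Checking where it meets the axes: it meets the x-axis at x = 0 (among the integer gridlines); it crosses the y-axis at the gridline y = 0.
3. Assembling these constraints gives the stated polynomial.

3*x*y^2 + x + 3*y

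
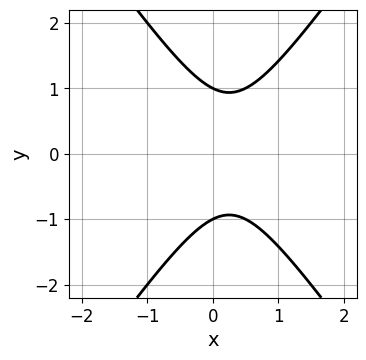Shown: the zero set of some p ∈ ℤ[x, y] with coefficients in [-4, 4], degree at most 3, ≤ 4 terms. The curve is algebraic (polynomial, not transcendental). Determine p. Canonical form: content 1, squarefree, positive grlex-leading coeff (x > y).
2*x^2 - y^2 - x + 1

Degree: the shape is more complex than any degree-1 curve, so deg p = 2.
Symmetries: the y ↦ −y reflection is a symmetry, so y appears only in even powers.
Reading off the gridlines: among the integer gridlines, it crosses the y-axis at y ∈ {-1, 1}; the curve avoids every integer x-axis point in the box.
Matching integer coefficients to the picture gives p.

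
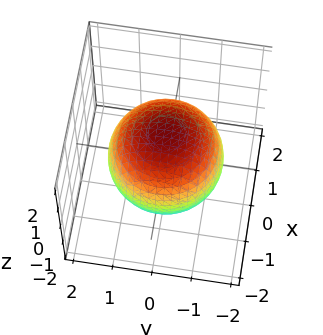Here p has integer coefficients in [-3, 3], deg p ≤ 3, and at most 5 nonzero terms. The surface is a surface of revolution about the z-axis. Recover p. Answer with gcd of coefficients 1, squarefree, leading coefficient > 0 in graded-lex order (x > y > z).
First, deg p = 2. A generic line meets the surface in up to 2 points.
Next, symmetries: the surface is invariant under rotation about z: p = q(x² + y², z).
Next, reading off the gridlines: a circular section at z = 0 has radius between 1 and 2.
Finally, matching integer coefficients to the picture gives p.

x^2 + y^2 + z^2 - 2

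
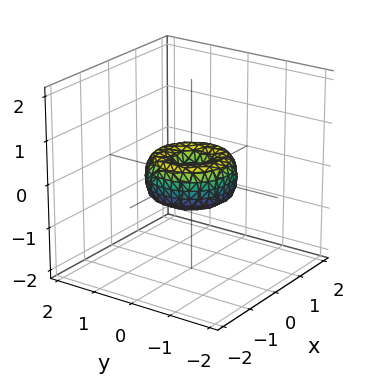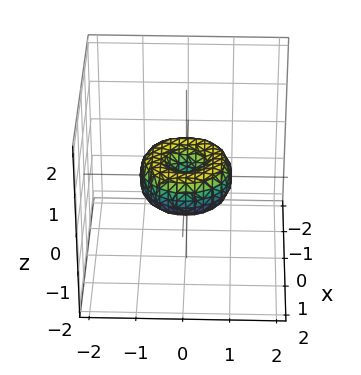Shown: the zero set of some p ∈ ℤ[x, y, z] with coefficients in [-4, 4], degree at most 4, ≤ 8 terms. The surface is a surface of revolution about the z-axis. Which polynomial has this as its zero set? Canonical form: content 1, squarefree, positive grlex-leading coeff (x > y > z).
First, degree: a generic line meets the surface in up to 4 points, so deg p = 4.
Then, symmetry: the surface is invariant under rotation about z: p = q(x² + y², z).
Then, observable constraints: the y-axis gridline crossings are at y ∈ {-1, 0, 1}; one z-axis crossing is at z = 0.
Finally, putting this together gives p.

x^4 + 2*x^2*y^2 + y^4 - x^2 - y^2 + z^2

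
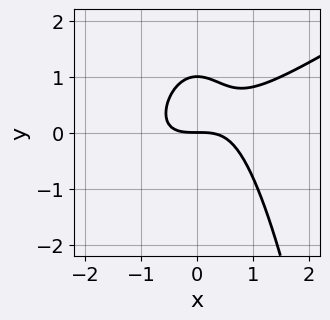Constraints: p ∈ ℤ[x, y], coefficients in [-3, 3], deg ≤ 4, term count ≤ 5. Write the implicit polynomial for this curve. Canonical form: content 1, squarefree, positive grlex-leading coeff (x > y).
2*x^3 - 3*x^2*y - 3*y^2 + 3*y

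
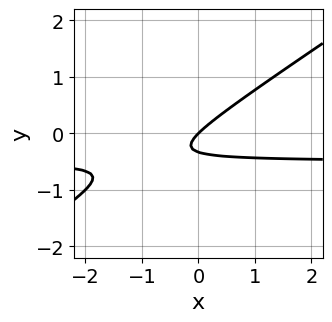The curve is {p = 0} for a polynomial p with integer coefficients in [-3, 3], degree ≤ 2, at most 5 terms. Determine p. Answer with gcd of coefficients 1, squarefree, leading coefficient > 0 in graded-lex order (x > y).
First, deg p = 2.
Next, checking where it meets the axes: it crosses the y-axis at the gridline y = 0; one x-axis crossing is at x = 0.
Finally, the integer polynomial consistent with all of this is the stated p.

2*x*y - 3*y^2 + x - y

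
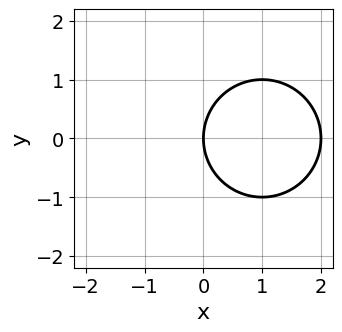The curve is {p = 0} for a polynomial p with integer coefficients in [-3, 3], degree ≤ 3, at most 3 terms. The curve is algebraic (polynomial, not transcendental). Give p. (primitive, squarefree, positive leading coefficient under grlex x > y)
x^2 + y^2 - 2*x

Degree: a generic line meets the curve in up to 2 points, so deg p = 2.
Symmetries: the y ↦ −y reflection is a symmetry, so y appears only in even powers.
Checking where it meets the axes: one y-axis crossing is at y = 0; among the integer gridlines, it crosses the x-axis at x ∈ {0, 2}.
Putting this together gives p.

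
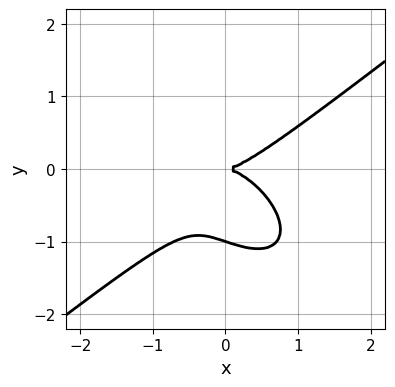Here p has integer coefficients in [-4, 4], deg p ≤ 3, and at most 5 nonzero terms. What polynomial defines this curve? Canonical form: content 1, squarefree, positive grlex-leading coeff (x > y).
First, the degree is 3 — the shape is more complex than any degree-2 curve.
Then, checking where it meets the axes: among the integer gridlines, it crosses the y-axis at y ∈ {-1, 0}; it crosses the x-axis at the gridline x = 0.
Finally, assembling these constraints gives the stated polynomial.

2*x^3 - x*y^2 - 3*y^3 - 3*y^2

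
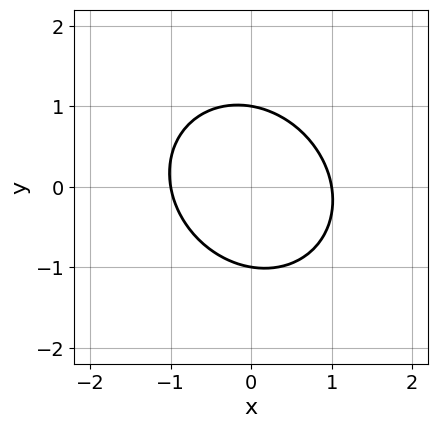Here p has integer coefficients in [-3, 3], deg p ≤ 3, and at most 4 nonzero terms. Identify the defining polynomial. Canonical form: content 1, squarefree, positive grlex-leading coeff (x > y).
First, deg p = 2. The shape is more complex than any degree-1 curve.
Then, from the visible intercepts: the y-axis gridline crossings are at y ∈ {-1, 1}; among the integer gridlines, it crosses the x-axis at x ∈ {-1, 1}.
Finally, the integer polynomial consistent with all of this is the stated p.

3*x^2 + x*y + 3*y^2 - 3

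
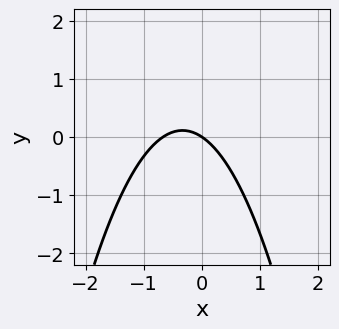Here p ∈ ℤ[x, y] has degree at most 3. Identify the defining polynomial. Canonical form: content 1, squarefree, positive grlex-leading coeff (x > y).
3*x^2 + 2*x + 3*y

The degree is 2 — no degree-1 curve has this shape.
Against the integer gridlines: it meets the y-axis at y = 0 (among the integer gridlines); it meets the x-axis at x = 0 (among the integer gridlines).
The integer polynomial consistent with all of this is the stated p.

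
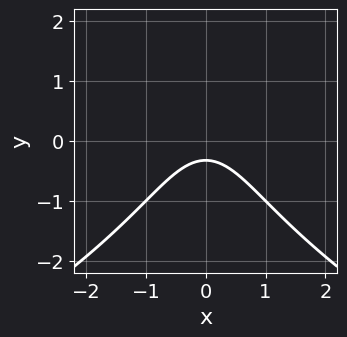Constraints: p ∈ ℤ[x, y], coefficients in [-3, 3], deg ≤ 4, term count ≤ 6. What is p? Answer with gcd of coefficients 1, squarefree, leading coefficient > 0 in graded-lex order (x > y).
1. deg p = 3.
2. Symmetries: mirror symmetry x ↦ −x ⇒ only even powers of x.
3. From the axis intercepts and sections: no x-intercept at any integer in the box.
4. The integer polynomial consistent with all of this is the stated p.

y^3 + 3*x^2 + 3*y + 1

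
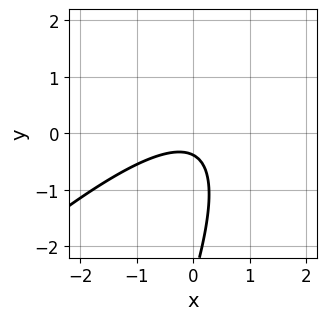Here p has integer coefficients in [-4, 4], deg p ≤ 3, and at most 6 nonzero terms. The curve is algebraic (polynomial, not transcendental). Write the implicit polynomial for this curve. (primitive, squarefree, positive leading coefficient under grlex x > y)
2*x^2 - 3*x*y + y^2 + 3*y + 1

(a) Degree: no degree-1 curve has this shape, so deg p = 2.
(b) From the visible intercepts: the curve avoids every integer x-axis point in the box.
(c) Together with the visible shape, these determine p as stated.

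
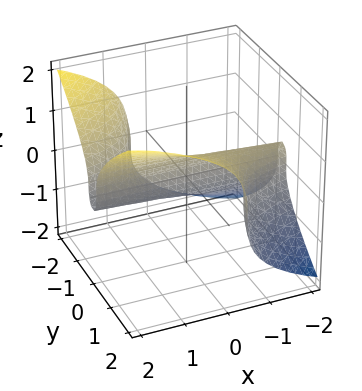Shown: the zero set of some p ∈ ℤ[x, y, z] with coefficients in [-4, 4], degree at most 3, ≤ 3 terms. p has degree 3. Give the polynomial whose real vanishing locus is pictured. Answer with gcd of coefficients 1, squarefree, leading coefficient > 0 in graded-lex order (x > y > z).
x*y^2 - z^3 + y

(a) deg p = 3.
(b) Observable constraints: every point of the x-axis in the box is on the surface; it crosses the z-axis at the gridline z = 0; one y-axis crossing is at y = 0.
(c) Solving for integer coefficients yields p as stated.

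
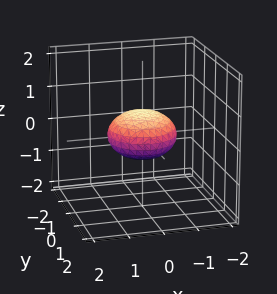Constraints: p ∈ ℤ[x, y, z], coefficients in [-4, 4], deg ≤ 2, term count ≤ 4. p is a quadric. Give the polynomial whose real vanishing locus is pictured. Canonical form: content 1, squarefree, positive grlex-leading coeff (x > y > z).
Degree: a closed, bounded, convex surface; a quadric, so deg p = 2.
Symmetries: mirror symmetry z ↦ −z ⇒ only even powers of z; rotational symmetry about the z-axis ⇒ p depends on x, y only through x² + y².
Against the integer gridlines: among the integer gridlines, it crosses the x-axis at x ∈ {-1, 1}; the y-axis gridline crossings are at y ∈ {-1, 1}; a circular section at z = 0 has radius exactly 1.
Matching integer coefficients to the picture gives p.

x^2 + y^2 + 2*z^2 - 1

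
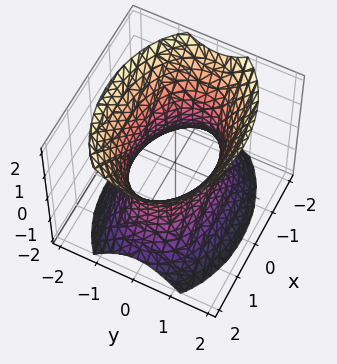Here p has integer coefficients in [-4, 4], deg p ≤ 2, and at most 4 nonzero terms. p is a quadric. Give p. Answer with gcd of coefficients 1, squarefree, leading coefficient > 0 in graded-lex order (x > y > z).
x^2 + 2*y^2 - z^2 - 2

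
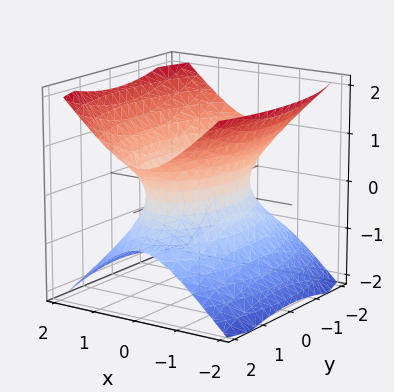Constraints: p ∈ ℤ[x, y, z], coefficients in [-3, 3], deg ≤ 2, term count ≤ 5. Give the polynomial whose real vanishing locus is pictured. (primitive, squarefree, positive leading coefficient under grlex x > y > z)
1. The degree is 2 — one connected sheet with a waist; a quadric.
2. Symmetries: the x ↦ −x reflection is a symmetry, so x appears only in even powers; mirror symmetry z ↦ −z ⇒ only even powers of z; the y ↦ −y reflection is a symmetry, so y appears only in even powers.
3. Observable constraints: it misses every integer gridline on the z-axis.
4. These observations pin down the coefficients.

3*x^2 + y^2 - 3*z^2 - 2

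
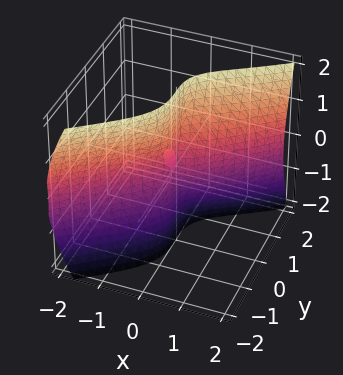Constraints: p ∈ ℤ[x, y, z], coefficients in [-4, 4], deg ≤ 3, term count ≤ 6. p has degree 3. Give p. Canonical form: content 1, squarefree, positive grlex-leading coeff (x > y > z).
(a) There are 2 components.
(b) The degree is 3 — a generic line meets the surface in up to 3 points.
(c) From the axis intercepts and sections: the visible z-axis segment lies entirely on the surface; one y-axis crossing is at y = 0.
(d) Solving for integer coefficients yields p as stated.

2*x^3 + 2*x*z^2 - 3*y^3 - 2*x*y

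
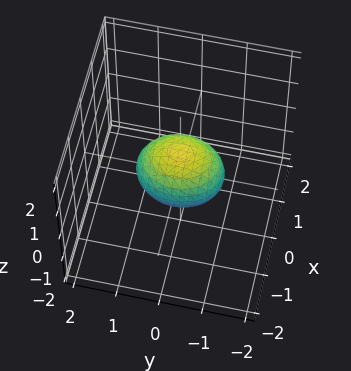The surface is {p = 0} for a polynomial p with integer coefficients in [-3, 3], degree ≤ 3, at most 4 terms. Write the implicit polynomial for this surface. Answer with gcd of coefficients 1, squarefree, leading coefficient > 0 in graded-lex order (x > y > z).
deg p = 2. A closed, bounded, convex surface; a quadric.
Symmetries: the x ↦ −x reflection is a symmetry, so x appears only in even powers; it's symmetric under z → −z, forcing even powers of z; mirror symmetry y ↦ −y ⇒ only even powers of y.
Against the integer gridlines: the y-axis gridline crossings are at y ∈ {-1, 1}.
These observations pin down the coefficients.

3*x^2 + 2*y^2 + 3*z^2 - 2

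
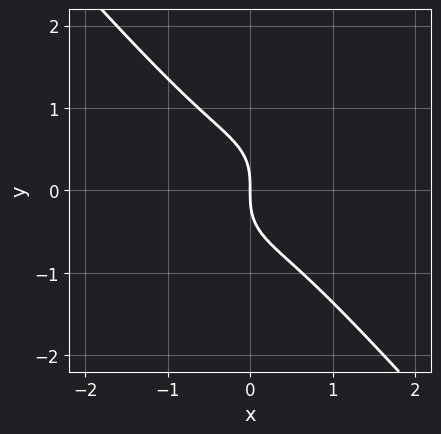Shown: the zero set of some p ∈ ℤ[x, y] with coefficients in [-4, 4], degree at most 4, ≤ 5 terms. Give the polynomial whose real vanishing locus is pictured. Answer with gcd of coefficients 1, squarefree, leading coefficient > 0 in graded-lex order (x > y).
1. deg p = 3. No degree-2 curve has this shape.
2. From the visible intercepts: one x-axis crossing is at x = 0; it crosses the y-axis at the gridline y = 0.
3. Solving for integer coefficients yields p as stated.

3*x^3 + 2*y^3 + 2*x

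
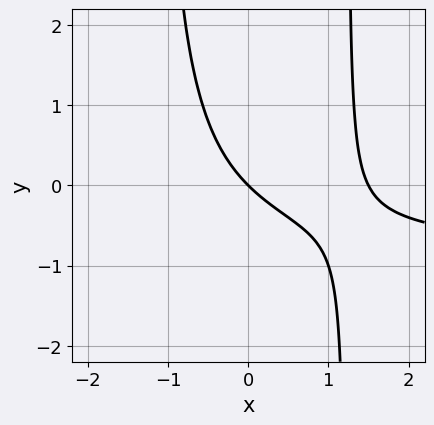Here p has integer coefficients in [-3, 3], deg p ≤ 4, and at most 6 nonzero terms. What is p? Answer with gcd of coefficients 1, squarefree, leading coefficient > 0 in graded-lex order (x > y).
1. The degree is 3 — a generic line meets the curve in up to 3 points.
2. Checking where it meets the axes: one y-axis crossing is at y = 0; it meets the x-axis at x = 0 (among the integer gridlines).
3. These observations pin down the coefficients.

2*x^2*y + 2*x^2 - 3*x - 3*y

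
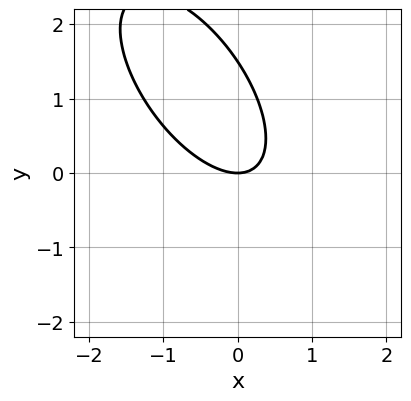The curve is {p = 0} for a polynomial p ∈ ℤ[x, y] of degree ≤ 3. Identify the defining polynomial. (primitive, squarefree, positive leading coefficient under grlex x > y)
1. The degree is 2 — a generic line meets the curve in up to 2 points.
2. From the visible intercepts: one y-axis crossing is at y = 0; it meets the x-axis at x = 0 (among the integer gridlines).
3. The integer polynomial consistent with all of this is the stated p.

3*x^2 + 3*x*y + 2*y^2 - 3*y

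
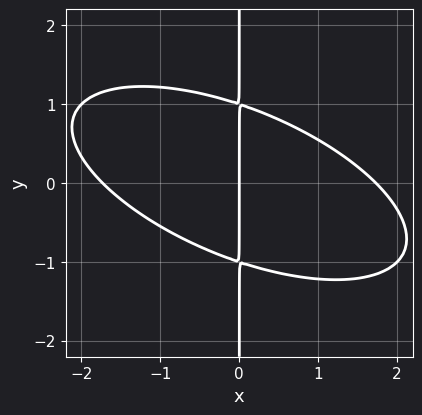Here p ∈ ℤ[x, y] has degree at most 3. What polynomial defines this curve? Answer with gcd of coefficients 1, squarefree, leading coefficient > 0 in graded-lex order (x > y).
x^3 + 2*x^2*y + 3*x*y^2 - 3*x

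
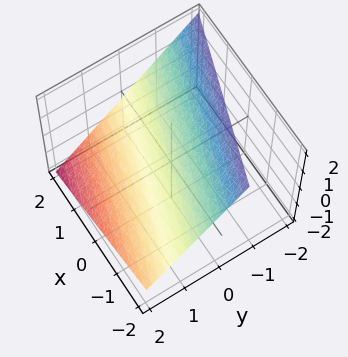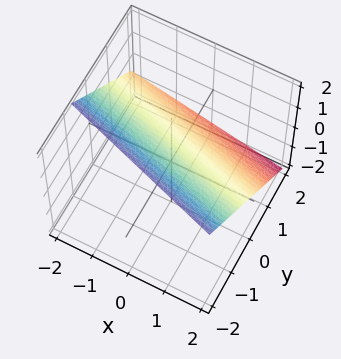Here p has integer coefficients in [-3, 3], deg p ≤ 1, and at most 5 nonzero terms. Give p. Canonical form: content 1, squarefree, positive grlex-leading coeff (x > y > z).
First, the degree is 1 — the surface is flat (a plane).
Next, observable constraints: it meets the x-axis at x = 2 (among the integer gridlines).
Finally, matching integer coefficients to the picture gives p.

x + 3*y + 3*z - 2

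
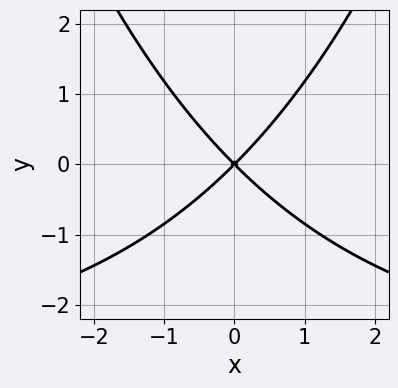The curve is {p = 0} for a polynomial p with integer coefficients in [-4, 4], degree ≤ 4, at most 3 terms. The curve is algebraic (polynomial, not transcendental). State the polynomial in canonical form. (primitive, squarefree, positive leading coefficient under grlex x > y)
x^2*y + 3*x^2 - 3*y^2

deg p = 3. A generic line meets the curve in up to 3 points.
Symmetries: it's symmetric under x → −x, forcing even powers of x.
Reading off the gridlines: it crosses the x-axis at the gridline x = 0; it meets the y-axis at y = 0 (among the integer gridlines).
Putting this together gives p.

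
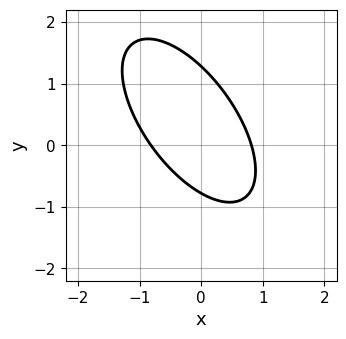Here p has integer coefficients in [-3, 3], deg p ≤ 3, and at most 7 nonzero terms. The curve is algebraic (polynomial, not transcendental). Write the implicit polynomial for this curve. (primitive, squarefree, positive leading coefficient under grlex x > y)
(a) Degree: the shape is more complex than any degree-1 curve, so deg p = 2.
(b) The integer polynomial consistent with all of this is the stated p.

3*x^2 + 3*x*y + 2*y^2 - y - 2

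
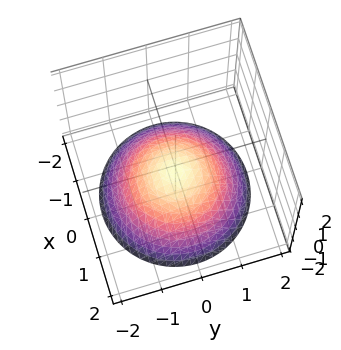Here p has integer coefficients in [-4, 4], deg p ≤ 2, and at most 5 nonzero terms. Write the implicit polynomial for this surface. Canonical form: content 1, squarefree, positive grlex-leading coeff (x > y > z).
x^2 + y^2 + 2*z + 1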